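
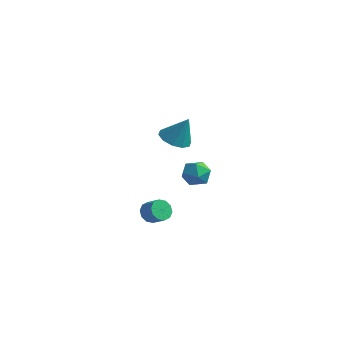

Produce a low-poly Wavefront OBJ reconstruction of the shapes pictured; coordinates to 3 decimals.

v 2.621 -1.198 3.167
v 3.488 -0.982 2.718
v 3.379 -0.902 4.773
v 3.166 -0.458 2.773
v 2.635 -0.216 2.979
v 2.1 -0.349 3.257
v 1.763 -0.807 3.5
v 1.754 -1.414 3.617
v 2.076 -1.938 3.561
v 2.606 -2.18 3.355
v 3.142 -2.047 3.078
v 3.479 -1.589 2.834
v 0.97 2.513 -1.202
v 1.566 2.57 -0.403
v 1.734 1.17 -1.677
v 2.33 1.227 -0.878
v 1.362 1.008 -0.764
v 0.89 1.837 -0.471
v 2.41 1.903 -1.609
v 1.938 2.732 -1.316
v 2.456 2.193 -0.654
v 1.809 1.639 -0.132
v 1.491 2.101 -1.948
v 0.844 1.547 -1.426
v -0.152 -0.072 -4.056
v 0.216 -0.274 -4.702
v 1.12 -0.329 -4.17
v 0.752 -0.128 -3.524
v 0.226 0.201 -4.669
v 1.129 0.146 -4.137
v 0.091 0.571 -4.402
v 0.995 0.516 -3.87
v -0.136 0.696 -4.003
v 0.768 0.64 -3.471
v -0.369 0.527 -3.624
v 0.534 0.471 -3.092
v -0.52 0.129 -3.41
v 0.384 0.074 -2.878
v -0.529 -0.346 -3.443
v 0.374 -0.401 -2.911
v -0.395 -0.716 -3.71
v 0.509 -0.771 -3.178
v -0.168 -0.84 -4.109
v 0.736 -0.896 -3.577
v 0.066 -0.671 -4.488
v 0.969 -0.727 -3.956
f 2 1 4
f 2 4 3
f 4 1 5
f 4 5 3
f 5 1 6
f 5 6 3
f 6 1 7
f 6 7 3
f 7 1 8
f 7 8 3
f 8 1 9
f 8 9 3
f 9 1 10
f 9 10 3
f 10 1 11
f 10 11 3
f 11 1 12
f 11 12 3
f 12 1 2
f 12 2 3
f 13 24 18
f 13 18 14
f 13 14 20
f 13 20 23
f 13 23 24
f 14 18 22
f 18 24 17
f 24 23 15
f 23 20 19
f 20 14 21
f 16 22 17
f 16 17 15
f 16 15 19
f 16 19 21
f 16 21 22
f 17 22 18
f 15 17 24
f 19 15 23
f 21 19 20
f 22 21 14
f 26 25 29
f 26 29 27
f 27 29 30
f 27 30 28
f 29 25 31
f 29 31 30
f 30 31 32
f 30 32 28
f 31 25 33
f 31 33 32
f 32 33 34
f 32 34 28
f 33 25 35
f 33 35 34
f 34 35 36
f 34 36 28
f 35 25 37
f 35 37 36
f 36 37 38
f 36 38 28
f 37 25 39
f 37 39 38
f 38 39 40
f 38 40 28
f 39 25 41
f 39 41 40
f 40 41 42
f 40 42 28
f 41 25 43
f 41 43 42
f 42 43 44
f 42 44 28
f 43 25 45
f 43 45 44
f 44 45 46
f 44 46 28
f 45 25 26
f 45 26 46
f 46 26 27
f 46 27 28



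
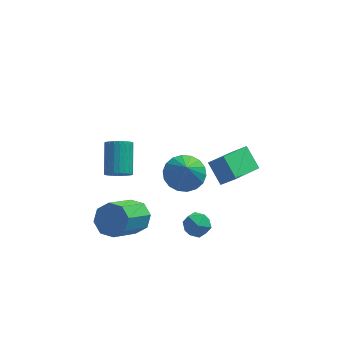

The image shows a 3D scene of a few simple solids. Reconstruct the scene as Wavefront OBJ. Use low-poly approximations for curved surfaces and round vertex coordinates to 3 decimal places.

v 1.881 -1.906 0.078
v 2.478 -2.113 0.705
v 1.411 -1.14 0.779
v 2.009 -1.346 1.406
v 2.891 -0.754 -0.506
v 3.489 -0.96 0.121
v 2.422 0.013 0.195
v 3.019 -0.194 0.822
v 0.584 -1.905 -2.113
v 0.885 -1.395 -2.432
v 1.015 -2.605 -2.828
v 1.316 -2.095 -3.147
v 1.52 -2.274 -2.531
v 1.254 -1.841 -2.09
v 0.646 -2.159 -3.17
v 0.38 -1.726 -2.729
v 0.923 -1.551 -3.086
v 1.463 -1.622 -2.691
v 0.437 -2.378 -2.569
v 0.977 -2.449 -2.174
v 0.565 1.174 -2.539
v 1.226 1.746 -2.253
v 0.615 0.546 -1.401
v 0.884 1.935 -2.133
v 0.478 1.974 -2.094
v 0.089 1.854 -2.142
v -0.205 1.6 -2.27
v -0.347 1.261 -2.45
v -0.308 0.905 -2.648
v -0.097 0.602 -2.825
v 0.246 0.412 -2.944
v 0.651 0.373 -2.984
v 1.04 0.493 -2.935
v 1.334 0.747 -2.808
v 1.476 1.086 -2.627
v 1.438 1.443 -2.429
v -1.626 -1.883 -2.071
v -1.187 -1.599 -1.479
v -2.074 -2.813 -0.238
v -2.514 -3.097 -0.829
v -1.704 -1.294 -1.55
v -2.591 -2.508 -0.309
v -2.175 -1.334 -1.926
v -3.063 -2.548 -0.685
v -2.325 -1.695 -2.387
v -3.213 -2.909 -1.146
v -2.066 -2.167 -2.662
v -2.953 -3.381 -1.421
v -1.549 -2.472 -2.591
v -2.436 -3.686 -1.35
v -1.077 -2.432 -2.215
v -1.965 -3.646 -0.974
v -0.927 -2.071 -1.754
v -1.815 -3.285 -0.513
v -2.169 -3.098 2.297
v -1.745 -3.321 2.587
v -1.706 -2.144 3.433
v -2.131 -1.922 3.143
v -1.638 -3.212 2.43
v -1.599 -2.035 3.277
v -1.611 -3.086 2.254
v -1.572 -1.909 3.1
v -1.67 -2.962 2.084
v -1.631 -1.785 2.93
v -1.804 -2.858 1.946
v -1.765 -1.682 2.793
v -1.995 -2.792 1.862
v -1.956 -1.615 2.709
v -2.211 -2.771 1.844
v -2.172 -1.595 2.691
v -2.422 -2.801 1.895
v -2.383 -1.624 2.741
v -2.594 -2.876 2.007
v -2.555 -1.699 2.853
v -2.701 -2.985 2.163
v -2.662 -1.808 3.01
v -2.728 -3.111 2.34
v -2.689 -1.934 3.186
v -2.669 -3.235 2.51
v -2.63 -2.058 3.356
v -2.535 -3.338 2.647
v -2.496 -2.162 3.494
v -2.344 -3.405 2.731
v -2.305 -2.228 3.578
v -2.128 -3.425 2.749
v -2.089 -2.249 3.596
v -1.917 -3.396 2.699
v -1.878 -2.219 3.545
f 2 4 1
f 5 2 1
f 1 4 3
f 3 5 1
f 2 8 4
f 6 2 5
f 6 8 2
f 4 8 3
f 7 5 3
f 3 8 7
f 7 6 5
f 8 6 7
f 9 20 14
f 9 14 10
f 9 10 16
f 9 16 19
f 9 19 20
f 10 14 18
f 14 20 13
f 20 19 11
f 19 16 15
f 16 10 17
f 12 18 13
f 12 13 11
f 12 11 15
f 12 15 17
f 12 17 18
f 13 18 14
f 11 13 20
f 15 11 19
f 17 15 16
f 18 17 10
f 22 21 24
f 22 24 23
f 24 21 25
f 24 25 23
f 25 21 26
f 25 26 23
f 26 21 27
f 26 27 23
f 27 21 28
f 27 28 23
f 28 21 29
f 28 29 23
f 29 21 30
f 29 30 23
f 30 21 31
f 30 31 23
f 31 21 32
f 31 32 23
f 32 21 33
f 32 33 23
f 33 21 34
f 33 34 23
f 34 21 35
f 34 35 23
f 35 21 36
f 35 36 23
f 36 21 22
f 36 22 23
f 38 37 41
f 38 41 39
f 39 41 42
f 39 42 40
f 41 37 43
f 41 43 42
f 42 43 44
f 42 44 40
f 43 37 45
f 43 45 44
f 44 45 46
f 44 46 40
f 45 37 47
f 45 47 46
f 46 47 48
f 46 48 40
f 47 37 49
f 47 49 48
f 48 49 50
f 48 50 40
f 49 37 51
f 49 51 50
f 50 51 52
f 50 52 40
f 51 37 53
f 51 53 52
f 52 53 54
f 52 54 40
f 53 37 38
f 53 38 54
f 54 38 39
f 54 39 40
f 56 55 59
f 56 59 57
f 57 59 60
f 57 60 58
f 59 55 61
f 59 61 60
f 60 61 62
f 60 62 58
f 61 55 63
f 61 63 62
f 62 63 64
f 62 64 58
f 63 55 65
f 63 65 64
f 64 65 66
f 64 66 58
f 65 55 67
f 65 67 66
f 66 67 68
f 66 68 58
f 67 55 69
f 67 69 68
f 68 69 70
f 68 70 58
f 69 55 71
f 69 71 70
f 70 71 72
f 70 72 58
f 71 55 73
f 71 73 72
f 72 73 74
f 72 74 58
f 73 55 75
f 73 75 74
f 74 75 76
f 74 76 58
f 75 55 77
f 75 77 76
f 76 77 78
f 76 78 58
f 77 55 79
f 77 79 78
f 78 79 80
f 78 80 58
f 79 55 81
f 79 81 80
f 80 81 82
f 80 82 58
f 81 55 83
f 81 83 82
f 82 83 84
f 82 84 58
f 83 55 85
f 83 85 84
f 84 85 86
f 84 86 58
f 85 55 87
f 85 87 86
f 86 87 88
f 86 88 58
f 87 55 56
f 87 56 88
f 88 56 57
f 88 57 58



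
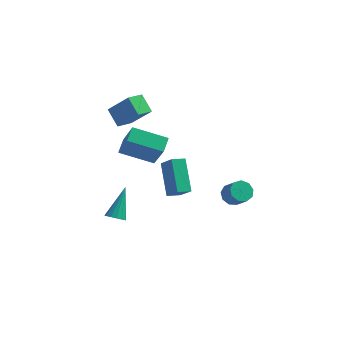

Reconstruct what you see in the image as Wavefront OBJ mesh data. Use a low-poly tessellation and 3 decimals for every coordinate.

v -4.405 2.07 0.778
v -3.16 1.782 2.185
v -5.12 2.804 1.562
v -3.875 2.517 2.968
v -3.825 2.983 0.452
v -2.58 2.696 1.858
v -4.54 3.718 1.235
v -3.295 3.43 2.642
v -3.564 -2.529 -3.257
v -2.982 -2.461 -3.426
v -3.296 -1.091 -1.763
v -3.142 -2.251 -3.599
v -3.415 -2.116 -3.681
v -3.728 -2.091 -3.649
v -3.997 -2.183 -3.511
v -4.15 -2.368 -3.306
v -4.146 -2.596 -3.088
v -3.986 -2.806 -2.914
v -3.713 -2.941 -2.833
v -3.4 -2.966 -2.865
v -3.131 -2.874 -3.002
v -2.978 -2.689 -3.207
v 2.847 -2.442 -0.253
v 3.166 -2.834 -0.722
v 3.752 -3.37 0.123
v 3.433 -2.978 0.593
v 3.414 -2.44 -0.645
v 4.001 -2.976 0.2
v 3.397 -2.047 -0.384
v 3.984 -2.583 0.461
v 3.122 -1.839 -0.061
v 3.709 -2.375 0.784
v 2.719 -1.913 0.172
v 3.305 -2.449 1.017
v 2.375 -2.235 0.206
v 2.961 -2.771 1.051
v 2.252 -2.653 0.026
v 2.838 -3.189 0.871
v 2.407 -2.973 -0.285
v 2.994 -3.509 0.561
v 2.768 -3.044 -0.58
v 3.355 -3.58 0.265
v -0.321 -4.422 0.794
v -0.924 -2.942 2.157
v 0.322 -3.961 0.578
v -0.282 -2.481 1.941
v 0.362 -4.959 1.679
v -0.242 -3.479 3.042
v 1.004 -4.498 1.463
v 0.401 -3.018 2.826
v -1.611 -1.41 0.823
v -3.546 -1.534 1.518
v -1.522 -0.512 1.231
v -3.457 -0.636 1.926
v -0.903 -2.304 2.634
v -2.838 -2.428 3.329
v -0.814 -1.406 3.042
v -2.749 -1.53 3.737
f 2 4 1
f 5 2 1
f 1 4 3
f 3 5 1
f 2 8 4
f 6 2 5
f 6 8 2
f 4 8 3
f 7 5 3
f 3 8 7
f 7 6 5
f 8 6 7
f 10 9 12
f 10 12 11
f 12 9 13
f 12 13 11
f 13 9 14
f 13 14 11
f 14 9 15
f 14 15 11
f 15 9 16
f 15 16 11
f 16 9 17
f 16 17 11
f 17 9 18
f 17 18 11
f 18 9 19
f 18 19 11
f 19 9 20
f 19 20 11
f 20 9 21
f 20 21 11
f 21 9 22
f 21 22 11
f 22 9 10
f 22 10 11
f 24 23 27
f 24 27 25
f 25 27 28
f 25 28 26
f 27 23 29
f 27 29 28
f 28 29 30
f 28 30 26
f 29 23 31
f 29 31 30
f 30 31 32
f 30 32 26
f 31 23 33
f 31 33 32
f 32 33 34
f 32 34 26
f 33 23 35
f 33 35 34
f 34 35 36
f 34 36 26
f 35 23 37
f 35 37 36
f 36 37 38
f 36 38 26
f 37 23 39
f 37 39 38
f 38 39 40
f 38 40 26
f 39 23 41
f 39 41 40
f 40 41 42
f 40 42 26
f 41 23 24
f 41 24 42
f 42 24 25
f 42 25 26
f 44 46 43
f 47 44 43
f 43 46 45
f 45 47 43
f 44 50 46
f 48 44 47
f 48 50 44
f 46 50 45
f 49 47 45
f 45 50 49
f 49 48 47
f 50 48 49
f 52 54 51
f 55 52 51
f 51 54 53
f 53 55 51
f 52 58 54
f 56 52 55
f 56 58 52
f 54 58 53
f 57 55 53
f 53 58 57
f 57 56 55
f 58 56 57



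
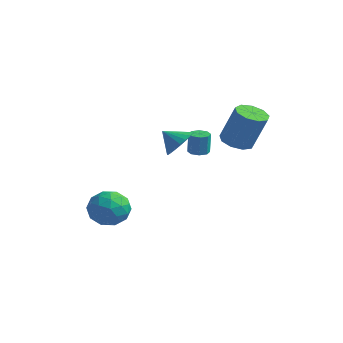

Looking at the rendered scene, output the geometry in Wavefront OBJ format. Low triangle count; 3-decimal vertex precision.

v 1.817 -1.019 3.304
v 2.48 -1.016 3.971
v 1.063 -1.481 4.056
v 2.314 -0.666 4.02
v 2.062 -0.376 3.945
v 1.767 -0.198 3.76
v 1.482 -0.162 3.496
v 1.254 -0.274 3.198
v 1.123 -0.514 2.919
v 1.113 -0.842 2.707
v 1.224 -1.201 2.598
v 1.437 -1.528 2.611
v 1.717 -1.767 2.744
v 2.013 -1.877 2.974
v 2.276 -1.838 3.261
v 2.459 -1.658 3.555
v 2.531 -1.367 3.806
v 2.218 2.481 2.66
v 3.013 2.687 2.316
v 3.836 2.885 4.336
v 3.042 2.679 4.68
v 2.685 3.193 2.4
v 3.508 3.391 4.42
v 2.138 3.366 2.606
v 2.962 3.564 4.626
v 1.629 3.124 2.837
v 2.453 3.322 4.857
v 1.396 2.582 2.986
v 2.219 2.78 5.005
v 1.547 1.992 2.982
v 2.371 2.19 5.001
v 2.013 1.631 2.827
v 2.836 1.829 4.847
v 2.574 1.668 2.595
v 3.398 1.866 4.614
v 2.969 2.085 2.393
v 3.793 2.283 4.413
v -3.342 -0.878 -2.442
v -2.696 -0.589 -1.514
v -2.404 -2.511 -2.586
v -1.758 -2.222 -1.658
v -2.891 -2.467 -1.526
v -3.471 -1.458 -1.437
v -1.629 -1.642 -2.663
v -2.209 -0.633 -2.574
v -1.637 -1.061 -1.651
v -2.417 -1.571 -0.948
v -2.683 -1.529 -3.152
v -3.463 -2.039 -2.449
v -3.101 -0.59 -1.965
v -1.999 -2.51 -2.135
v -2.665 -2.654 -2.057
v -2.285 -2.484 -1.512
v -3.557 -1.101 -1.92
v -3.177 -0.931 -1.375
v -3.292 -2.035 -1.382
v -1.923 -2.169 -2.725
v -1.543 -1.999 -2.18
v -2.815 -0.616 -2.588
v -2.435 -0.446 -2.043
v -1.808 -1.065 -2.718
v -2.099 -0.698 -1.5
v -1.548 -1.657 -1.585
v -1.472 -1.317 -2.175
v -1.813 -0.723 -2.123
v -2.558 -0.997 -1.087
v -2.006 -1.957 -1.172
v -2.673 -2.101 -1.094
v -3.013 -1.508 -1.042
v -1.935 -1.275 -1.168
v -3.094 -1.143 -2.928
v -2.542 -2.103 -3.013
v -2.087 -1.592 -3.058
v -2.427 -0.999 -3.006
v -3.552 -1.443 -2.515
v -3.001 -2.402 -2.6
v -3.287 -2.377 -1.977
v -3.628 -1.783 -1.925
v -3.165 -1.825 -2.932
v -0.393 2.584 1.268
v 0.165 2.594 1.221
v 0.271 2.545 2.465
v -0.287 2.536 2.512
v -0.004 2.986 1.25
v 0.102 2.938 2.495
v -0.4 3.144 1.29
v -0.295 3.095 2.535
v -0.793 2.973 1.317
v -0.687 2.925 2.561
v -0.951 2.575 1.315
v -0.845 2.526 2.559
v -0.782 2.182 1.285
v -0.676 2.134 2.53
v -0.385 2.025 1.245
v -0.28 1.976 2.49
v 0.007 2.195 1.219
v 0.113 2.147 2.463
f 2 1 4
f 2 4 3
f 4 1 5
f 4 5 3
f 5 1 6
f 5 6 3
f 6 1 7
f 6 7 3
f 7 1 8
f 7 8 3
f 8 1 9
f 8 9 3
f 9 1 10
f 9 10 3
f 10 1 11
f 10 11 3
f 11 1 12
f 11 12 3
f 12 1 13
f 12 13 3
f 13 1 14
f 13 14 3
f 14 1 15
f 14 15 3
f 15 1 16
f 15 16 3
f 16 1 17
f 16 17 3
f 17 1 2
f 17 2 3
f 19 18 22
f 19 22 20
f 20 22 23
f 20 23 21
f 22 18 24
f 22 24 23
f 23 24 25
f 23 25 21
f 24 18 26
f 24 26 25
f 25 26 27
f 25 27 21
f 26 18 28
f 26 28 27
f 27 28 29
f 27 29 21
f 28 18 30
f 28 30 29
f 29 30 31
f 29 31 21
f 30 18 32
f 30 32 31
f 31 32 33
f 31 33 21
f 32 18 34
f 32 34 33
f 33 34 35
f 33 35 21
f 34 18 36
f 34 36 35
f 35 36 37
f 35 37 21
f 36 18 19
f 36 19 37
f 37 19 20
f 37 20 21
f 38 75 54
f 75 49 78
f 54 78 43
f 75 78 54
f 38 54 50
f 54 43 55
f 50 55 39
f 54 55 50
f 38 50 59
f 50 39 60
f 59 60 45
f 50 60 59
f 38 59 71
f 59 45 74
f 71 74 48
f 59 74 71
f 38 71 75
f 71 48 79
f 75 79 49
f 71 79 75
f 39 55 66
f 55 43 69
f 66 69 47
f 55 69 66
f 43 78 56
f 78 49 77
f 56 77 42
f 78 77 56
f 49 79 76
f 79 48 72
f 76 72 40
f 79 72 76
f 48 74 73
f 74 45 61
f 73 61 44
f 74 61 73
f 45 60 65
f 60 39 62
f 65 62 46
f 60 62 65
f 41 67 53
f 67 47 68
f 53 68 42
f 67 68 53
f 41 53 51
f 53 42 52
f 51 52 40
f 53 52 51
f 41 51 58
f 51 40 57
f 58 57 44
f 51 57 58
f 41 58 63
f 58 44 64
f 63 64 46
f 58 64 63
f 41 63 67
f 63 46 70
f 67 70 47
f 63 70 67
f 42 68 56
f 68 47 69
f 56 69 43
f 68 69 56
f 40 52 76
f 52 42 77
f 76 77 49
f 52 77 76
f 44 57 73
f 57 40 72
f 73 72 48
f 57 72 73
f 46 64 65
f 64 44 61
f 65 61 45
f 64 61 65
f 47 70 66
f 70 46 62
f 66 62 39
f 70 62 66
f 81 80 84
f 81 84 82
f 82 84 85
f 82 85 83
f 84 80 86
f 84 86 85
f 85 86 87
f 85 87 83
f 86 80 88
f 86 88 87
f 87 88 89
f 87 89 83
f 88 80 90
f 88 90 89
f 89 90 91
f 89 91 83
f 90 80 92
f 90 92 91
f 91 92 93
f 91 93 83
f 92 80 94
f 92 94 93
f 93 94 95
f 93 95 83
f 94 80 96
f 94 96 95
f 95 96 97
f 95 97 83
f 96 80 81
f 96 81 97
f 97 81 82
f 97 82 83



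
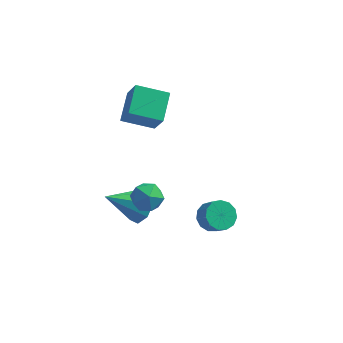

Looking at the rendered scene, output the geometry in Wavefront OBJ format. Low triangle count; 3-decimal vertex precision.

v 1.921 -0.466 -3.315
v 2.631 -0.195 -3.648
v 3.17 -0.663 -2.877
v 2.459 -0.934 -2.545
v 2.491 0.136 -3.349
v 3.03 -0.332 -2.578
v 2.17 0.276 -3.039
v 2.708 -0.192 -2.269
v 1.769 0.18 -2.817
v 2.308 -0.287 -2.047
v 1.417 -0.12 -2.753
v 1.956 -0.588 -1.983
v 1.225 -0.531 -2.868
v 1.763 -0.999 -2.098
v 1.253 -0.921 -3.125
v 1.792 -1.389 -2.354
v 1.494 -1.167 -3.442
v 2.032 -1.634 -2.671
v 1.87 -1.19 -3.719
v 2.408 -1.657 -2.948
v 2.262 -0.983 -3.868
v 2.801 -1.451 -3.097
v 2.546 -0.613 -3.841
v 3.085 -1.08 -3.071
v -1.501 -0.757 -2.845
v -1.056 -0.351 -2.047
v -3.079 -1.483 -1.595
v -1.546 0.13 -2.385
v -2.009 0.092 -2.993
v -2.176 -0.444 -3.514
v -1.947 -1.163 -3.643
v -1.457 -1.644 -3.305
v -0.993 -1.605 -2.697
v -0.827 -1.07 -2.176
v -1.618 -2.494 -0.098
v -0.984 -2.074 -0.587
v -0.576 -3.106 0.727
v 0.058 -2.686 0.238
v -0.484 -2.208 0.781
v -1.128 -1.83 0.271
v -0.432 -3.35 -0.131
v -1.076 -2.972 -0.641
v -0.251 -2.603 -0.608
v -0.283 -1.897 -0.044
v -1.277 -3.283 0.184
v -1.309 -2.577 0.748
v -1.605 3.153 -0.539
v -3.267 2.913 0.021
v -1.578 4.704 0.203
v -3.24 4.465 0.763
v -1.02 2.455 0.897
v -2.682 2.216 1.457
v -0.993 4.007 1.639
v -2.655 3.767 2.199
f 2 1 5
f 2 5 3
f 3 5 6
f 3 6 4
f 5 1 7
f 5 7 6
f 6 7 8
f 6 8 4
f 7 1 9
f 7 9 8
f 8 9 10
f 8 10 4
f 9 1 11
f 9 11 10
f 10 11 12
f 10 12 4
f 11 1 13
f 11 13 12
f 12 13 14
f 12 14 4
f 13 1 15
f 13 15 14
f 14 15 16
f 14 16 4
f 15 1 17
f 15 17 16
f 16 17 18
f 16 18 4
f 17 1 19
f 17 19 18
f 18 19 20
f 18 20 4
f 19 1 21
f 19 21 20
f 20 21 22
f 20 22 4
f 21 1 23
f 21 23 22
f 22 23 24
f 22 24 4
f 23 1 2
f 23 2 24
f 24 2 3
f 24 3 4
f 26 25 28
f 26 28 27
f 28 25 29
f 28 29 27
f 29 25 30
f 29 30 27
f 30 25 31
f 30 31 27
f 31 25 32
f 31 32 27
f 32 25 33
f 32 33 27
f 33 25 34
f 33 34 27
f 34 25 26
f 34 26 27
f 35 46 40
f 35 40 36
f 35 36 42
f 35 42 45
f 35 45 46
f 36 40 44
f 40 46 39
f 46 45 37
f 45 42 41
f 42 36 43
f 38 44 39
f 38 39 37
f 38 37 41
f 38 41 43
f 38 43 44
f 39 44 40
f 37 39 46
f 41 37 45
f 43 41 42
f 44 43 36
f 48 50 47
f 51 48 47
f 47 50 49
f 49 51 47
f 48 54 50
f 52 48 51
f 52 54 48
f 50 54 49
f 53 51 49
f 49 54 53
f 53 52 51
f 54 52 53



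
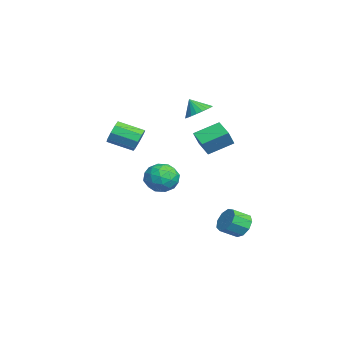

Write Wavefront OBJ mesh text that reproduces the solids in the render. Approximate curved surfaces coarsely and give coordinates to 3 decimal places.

v -0.944 -0.832 1.364
v -0.408 -0.72 1.961
v -0.76 -2.175 2.552
v -1.296 -2.288 1.956
v -0.907 -0.536 2.117
v -1.259 -1.991 2.708
v -1.423 -0.49 1.921
v -1.775 -1.946 2.512
v -1.715 -0.605 1.465
v -2.067 -2.061 2.056
v -1.646 -0.826 0.961
v -1.998 -2.282 1.552
v -1.249 -1.05 0.646
v -1.601 -2.506 1.238
v -0.709 -1.172 0.668
v -1.061 -2.628 1.259
v -0.279 -1.135 1.015
v -0.631 -2.591 1.606
v -0.16 -0.956 1.526
v -0.512 -2.412 2.117
v 1.989 0.876 -1.228
v 2.612 0.214 -0.699
v 0.628 0.226 -0.441
v 1.251 -0.436 0.088
v 1.283 0.595 0.294
v 2.124 0.997 -0.193
v 1.116 -0.557 -0.947
v 1.957 -0.155 -1.434
v 2.072 -0.671 -0.525
v 2.175 0.041 0.242
v 1.065 0.399 -1.382
v 1.168 1.111 -0.615
v 2.42 0.602 -1.033
v 0.82 -0.162 -0.107
v 0.839 0.444 0.013
v 1.205 0.055 0.325
v 2.134 1.062 -0.735
v 2.499 0.673 -0.424
v 1.718 0.897 0.16
v 0.741 -0.233 -0.716
v 1.106 -0.622 -0.405
v 2.035 0.385 -1.465
v 2.401 -0.004 -1.153
v 1.522 -0.457 -1.3
v 2.468 -0.307 -0.619
v 1.668 -0.689 -0.157
v 1.589 -0.76 -0.765
v 2.083 -0.524 -1.051
v 2.529 0.111 -0.168
v 1.729 -0.271 0.294
v 1.748 0.335 0.415
v 2.243 0.571 0.129
v 2.212 -0.409 -0.066
v 1.511 0.711 -1.434
v 0.711 0.329 -0.972
v 0.997 -0.131 -1.269
v 1.492 0.105 -1.555
v 1.572 1.129 -0.983
v 0.772 0.747 -0.521
v 1.157 0.964 -0.089
v 1.651 1.2 -0.375
v 1.028 0.849 -1.074
v 3.672 4.404 -3.449
v 4.39 4.358 -3.843
v 4.646 3.409 -3.265
v 3.928 3.456 -2.871
v 4.448 4.659 -3.374
v 4.703 3.711 -2.795
v 4.143 4.842 -2.94
v 4.399 3.893 -2.361
v 3.618 4.819 -2.744
v 3.873 3.871 -2.166
v 3.118 4.603 -2.878
v 3.374 3.654 -2.3
v 2.878 4.293 -3.28
v 3.133 3.345 -2.701
v 3.009 4.036 -3.76
v 3.265 3.087 -3.182
v 3.451 3.951 -4.095
v 3.706 3.002 -3.517
v 3.996 4.078 -4.128
v 4.252 3.129 -3.55
v -3.575 2.657 2.565
v -2.75 2.79 2.898
v -3.865 2.123 3.495
v -2.932 3.094 3.017
v -3.225 3.324 3.058
v -3.578 3.438 3.014
v -3.931 3.417 2.892
v -4.223 3.264 2.713
v -4.403 3.007 2.509
v -4.439 2.689 2.315
v -4.327 2.366 2.164
v -4.084 2.093 2.083
v -3.754 1.917 2.085
v -3.392 1.87 2.17
v -3.063 1.958 2.323
v -2.822 2.168 2.519
v -2.711 2.462 2.722
v -0.597 2.415 1.155
v -0.025 2.047 2.12
v -0.856 3.862 1.861
v -0.284 3.494 2.825
v 0.444 2.826 0.695
v 1.016 2.458 1.659
v 0.185 4.273 1.4
v 0.757 3.905 2.365
f 2 1 5
f 2 5 3
f 3 5 6
f 3 6 4
f 5 1 7
f 5 7 6
f 6 7 8
f 6 8 4
f 7 1 9
f 7 9 8
f 8 9 10
f 8 10 4
f 9 1 11
f 9 11 10
f 10 11 12
f 10 12 4
f 11 1 13
f 11 13 12
f 12 13 14
f 12 14 4
f 13 1 15
f 13 15 14
f 14 15 16
f 14 16 4
f 15 1 17
f 15 17 16
f 16 17 18
f 16 18 4
f 17 1 19
f 17 19 18
f 18 19 20
f 18 20 4
f 19 1 2
f 19 2 20
f 20 2 3
f 20 3 4
f 21 58 37
f 58 32 61
f 37 61 26
f 58 61 37
f 21 37 33
f 37 26 38
f 33 38 22
f 37 38 33
f 21 33 42
f 33 22 43
f 42 43 28
f 33 43 42
f 21 42 54
f 42 28 57
f 54 57 31
f 42 57 54
f 21 54 58
f 54 31 62
f 58 62 32
f 54 62 58
f 22 38 49
f 38 26 52
f 49 52 30
f 38 52 49
f 26 61 39
f 61 32 60
f 39 60 25
f 61 60 39
f 32 62 59
f 62 31 55
f 59 55 23
f 62 55 59
f 31 57 56
f 57 28 44
f 56 44 27
f 57 44 56
f 28 43 48
f 43 22 45
f 48 45 29
f 43 45 48
f 24 50 36
f 50 30 51
f 36 51 25
f 50 51 36
f 24 36 34
f 36 25 35
f 34 35 23
f 36 35 34
f 24 34 41
f 34 23 40
f 41 40 27
f 34 40 41
f 24 41 46
f 41 27 47
f 46 47 29
f 41 47 46
f 24 46 50
f 46 29 53
f 50 53 30
f 46 53 50
f 25 51 39
f 51 30 52
f 39 52 26
f 51 52 39
f 23 35 59
f 35 25 60
f 59 60 32
f 35 60 59
f 27 40 56
f 40 23 55
f 56 55 31
f 40 55 56
f 29 47 48
f 47 27 44
f 48 44 28
f 47 44 48
f 30 53 49
f 53 29 45
f 49 45 22
f 53 45 49
f 64 63 67
f 64 67 65
f 65 67 68
f 65 68 66
f 67 63 69
f 67 69 68
f 68 69 70
f 68 70 66
f 69 63 71
f 69 71 70
f 70 71 72
f 70 72 66
f 71 63 73
f 71 73 72
f 72 73 74
f 72 74 66
f 73 63 75
f 73 75 74
f 74 75 76
f 74 76 66
f 75 63 77
f 75 77 76
f 76 77 78
f 76 78 66
f 77 63 79
f 77 79 78
f 78 79 80
f 78 80 66
f 79 63 81
f 79 81 80
f 80 81 82
f 80 82 66
f 81 63 64
f 81 64 82
f 82 64 65
f 82 65 66
f 84 83 86
f 84 86 85
f 86 83 87
f 86 87 85
f 87 83 88
f 87 88 85
f 88 83 89
f 88 89 85
f 89 83 90
f 89 90 85
f 90 83 91
f 90 91 85
f 91 83 92
f 91 92 85
f 92 83 93
f 92 93 85
f 93 83 94
f 93 94 85
f 94 83 95
f 94 95 85
f 95 83 96
f 95 96 85
f 96 83 97
f 96 97 85
f 97 83 98
f 97 98 85
f 98 83 99
f 98 99 85
f 99 83 84
f 99 84 85
f 101 103 100
f 104 101 100
f 100 103 102
f 102 104 100
f 101 107 103
f 105 101 104
f 105 107 101
f 103 107 102
f 106 104 102
f 102 107 106
f 106 105 104
f 107 105 106



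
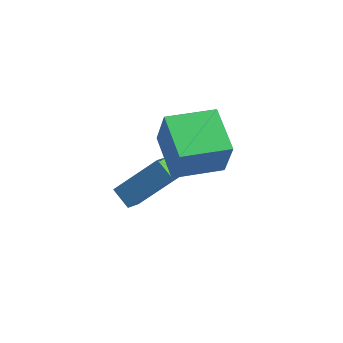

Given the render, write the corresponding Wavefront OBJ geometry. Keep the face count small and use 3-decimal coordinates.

v -2.027 -4.36 -0.709
v -2.774 -4.141 -0.279
v -2.089 -3.635 -1.187
v -2.837 -3.416 -0.757
v -0.903 -3.324 0.717
v -1.651 -3.105 1.147
v -0.966 -2.599 0.239
v -1.713 -2.38 0.669
v -0.072 -4.625 2.363
v 0.353 -4.817 3.914
v -1.4 -3.502 2.865
v -0.975 -3.694 4.416
v 1.075 -3.206 2.224
v 1.5 -3.398 3.775
v -0.253 -2.083 2.726
v 0.172 -2.275 4.277
f 2 4 1
f 5 2 1
f 1 4 3
f 3 5 1
f 2 8 4
f 6 2 5
f 6 8 2
f 4 8 3
f 7 5 3
f 3 8 7
f 7 6 5
f 8 6 7
f 10 12 9
f 13 10 9
f 9 12 11
f 11 13 9
f 10 16 12
f 14 10 13
f 14 16 10
f 12 16 11
f 15 13 11
f 11 16 15
f 15 14 13
f 16 14 15



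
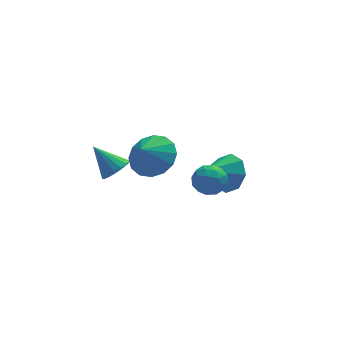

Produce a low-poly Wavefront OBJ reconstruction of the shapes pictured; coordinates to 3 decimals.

v 2.604 1.655 -3.018
v 3.403 1.783 -3.202
v 2.717 0.377 -3.418
v 3.516 0.505 -3.602
v 3.267 0.505 -2.809
v 3.197 1.295 -2.562
v 2.923 0.865 -4.058
v 2.853 1.655 -3.811
v 3.601 1.295 -3.844
v 3.814 1.073 -3.073
v 2.306 1.087 -3.547
v 2.519 0.865 -2.776
v 2.994 1.831 -3.075
v 3.126 0.329 -3.545
v 2.98 0.329 -3.079
v 3.45 0.404 -3.187
v 2.872 1.544 -2.699
v 3.343 1.62 -2.807
v 3.262 0.868 -2.576
v 2.777 0.54 -3.813
v 3.248 0.616 -3.921
v 2.67 1.756 -3.433
v 3.14 1.831 -3.541
v 2.858 1.292 -4.044
v 3.58 1.62 -3.561
v 3.646 0.868 -3.796
v 3.297 1.08 -4.064
v 3.256 1.544 -3.918
v 3.705 1.489 -3.107
v 3.771 0.738 -3.342
v 3.625 0.738 -2.876
v 3.584 1.202 -2.731
v 3.821 1.202 -3.485
v 2.349 1.422 -3.278
v 2.415 0.671 -3.513
v 2.536 0.958 -3.889
v 2.495 1.422 -3.744
v 2.474 1.292 -2.824
v 2.54 0.54 -3.059
v 2.864 0.616 -2.702
v 2.823 1.08 -2.556
v 2.299 0.958 -3.135
v 4.297 2.779 -4.366
v 4.868 1.999 -3.981
v 3.083 2.261 -3.614
v 4.881 2.645 -3.516
v 4.552 3.369 -3.548
v 4.074 3.747 -4.06
v 3.727 3.559 -4.751
v 3.714 2.913 -5.216
v 4.043 2.189 -5.184
v 4.521 1.81 -4.672
v 0.033 -1.87 0.908
v 0.693 -2.699 0.899
v -0.533 -2.33 1.732
v 0.917 -2.343 1.252
v 0.904 -1.86 1.512
v 0.657 -1.38 1.61
v 0.243 -1.031 1.52
v -0.227 -0.907 1.266
v -0.628 -1.041 0.916
v -0.851 -1.398 0.564
v -0.838 -1.881 0.304
v -0.592 -2.361 0.206
v -0.178 -2.71 0.296
v 0.293 -2.834 0.55
v -1.112 0.038 -1.195
v -0.618 0.56 -1.152
v -1.928 0.722 -0.125
v -0.837 0.674 -1.392
v -1.12 0.642 -1.587
v -1.4 0.472 -1.692
v -1.615 0.202 -1.684
v -1.714 -0.105 -1.563
v -1.675 -0.379 -1.358
v -1.508 -0.558 -1.116
v -1.249 -0.6 -0.892
v -0.959 -0.496 -0.737
v -0.704 -0.27 -0.688
v -0.543 0.027 -0.754
v -0.512 0.327 -0.922
f 1 38 17
f 38 12 41
f 17 41 6
f 38 41 17
f 1 17 13
f 17 6 18
f 13 18 2
f 17 18 13
f 1 13 22
f 13 2 23
f 22 23 8
f 13 23 22
f 1 22 34
f 22 8 37
f 34 37 11
f 22 37 34
f 1 34 38
f 34 11 42
f 38 42 12
f 34 42 38
f 2 18 29
f 18 6 32
f 29 32 10
f 18 32 29
f 6 41 19
f 41 12 40
f 19 40 5
f 41 40 19
f 12 42 39
f 42 11 35
f 39 35 3
f 42 35 39
f 11 37 36
f 37 8 24
f 36 24 7
f 37 24 36
f 8 23 28
f 23 2 25
f 28 25 9
f 23 25 28
f 4 30 16
f 30 10 31
f 16 31 5
f 30 31 16
f 4 16 14
f 16 5 15
f 14 15 3
f 16 15 14
f 4 14 21
f 14 3 20
f 21 20 7
f 14 20 21
f 4 21 26
f 21 7 27
f 26 27 9
f 21 27 26
f 4 26 30
f 26 9 33
f 30 33 10
f 26 33 30
f 5 31 19
f 31 10 32
f 19 32 6
f 31 32 19
f 3 15 39
f 15 5 40
f 39 40 12
f 15 40 39
f 7 20 36
f 20 3 35
f 36 35 11
f 20 35 36
f 9 27 28
f 27 7 24
f 28 24 8
f 27 24 28
f 10 33 29
f 33 9 25
f 29 25 2
f 33 25 29
f 44 43 46
f 44 46 45
f 46 43 47
f 46 47 45
f 47 43 48
f 47 48 45
f 48 43 49
f 48 49 45
f 49 43 50
f 49 50 45
f 50 43 51
f 50 51 45
f 51 43 52
f 51 52 45
f 52 43 44
f 52 44 45
f 54 53 56
f 54 56 55
f 56 53 57
f 56 57 55
f 57 53 58
f 57 58 55
f 58 53 59
f 58 59 55
f 59 53 60
f 59 60 55
f 60 53 61
f 60 61 55
f 61 53 62
f 61 62 55
f 62 53 63
f 62 63 55
f 63 53 64
f 63 64 55
f 64 53 65
f 64 65 55
f 65 53 66
f 65 66 55
f 66 53 54
f 66 54 55
f 68 67 70
f 68 70 69
f 70 67 71
f 70 71 69
f 71 67 72
f 71 72 69
f 72 67 73
f 72 73 69
f 73 67 74
f 73 74 69
f 74 67 75
f 74 75 69
f 75 67 76
f 75 76 69
f 76 67 77
f 76 77 69
f 77 67 78
f 77 78 69
f 78 67 79
f 78 79 69
f 79 67 80
f 79 80 69
f 80 67 81
f 80 81 69
f 81 67 68
f 81 68 69



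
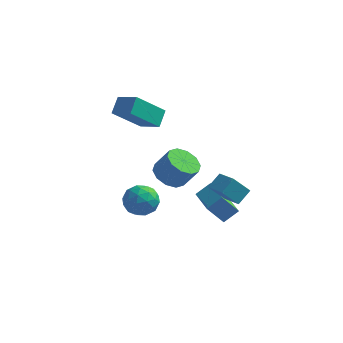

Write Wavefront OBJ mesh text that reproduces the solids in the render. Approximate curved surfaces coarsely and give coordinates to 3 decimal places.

v 2.846 0.114 -1.475
v 2.237 -0.309 -0.609
v 3.149 0.732 -0.959
v 2.54 0.309 -0.094
v 3.66 -0.509 -1.206
v 3.051 -0.932 -0.341
v 3.963 0.109 -0.691
v 3.354 -0.314 0.175
v -0.92 -1.578 -1.442
v -0.306 -1.005 -1.395
v -0.134 -2.475 -0.785
v 0.48 -1.902 -0.738
v -0.226 -1.799 -0.292
v -0.712 -1.246 -0.698
v 0.272 -2.234 -1.482
v -0.214 -1.681 -1.888
v 0.43 -1.411 -1.42
v 0.123 -1.142 -0.684
v -0.563 -2.338 -1.496
v -0.87 -2.069 -0.76
v -0.682 -1.213 -1.476
v 0.242 -2.267 -0.704
v -0.173 -2.207 -0.442
v 0.188 -1.87 -0.414
v -0.921 -1.354 -1.066
v -0.56 -1.018 -1.039
v -0.512 -1.484 -0.391
v 0.12 -2.462 -1.141
v 0.481 -2.126 -1.114
v -0.628 -1.61 -1.766
v -0.267 -1.273 -1.738
v 0.072 -1.996 -1.789
v 0.112 -1.115 -1.463
v 0.574 -1.641 -1.077
v 0.451 -1.837 -1.514
v 0.166 -1.512 -1.753
v -0.069 -0.957 -1.031
v 0.393 -1.483 -0.645
v -0.022 -1.423 -0.383
v -0.307 -1.098 -0.621
v 0.364 -1.195 -1.045
v -0.833 -1.997 -1.535
v -0.371 -2.523 -1.149
v -0.133 -2.382 -1.559
v -0.418 -2.057 -1.797
v -1.014 -1.839 -1.103
v -0.552 -2.365 -0.717
v -0.606 -1.968 -0.427
v -0.891 -1.643 -0.666
v -0.804 -2.285 -1.135
v -3.218 2.515 1.113
v -3.206 3.248 1.733
v -2.29 3.607 -0.195
v -2.278 4.339 0.425
v -2.182 2.141 1.535
v -2.17 2.873 2.155
v -1.254 3.232 0.227
v -1.242 3.965 0.847
v 0.024 0.998 -1.199
v 0.722 0.9 -1.657
v 1.393 0.924 -0.638
v 0.696 1.022 -0.181
v 0.631 1.409 -1.609
v 1.303 1.433 -0.591
v 0.309 1.761 -1.405
v 0.98 1.785 -0.386
v -0.122 1.821 -1.122
v 0.549 1.846 -0.104
v -0.497 1.567 -0.869
v 0.174 1.591 0.15
v -0.673 1.096 -0.742
v -0.002 1.12 0.277
v -0.583 0.587 -0.789
v 0.089 0.611 0.229
v -0.26 0.235 -0.994
v 0.411 0.259 0.025
v 0.171 0.174 -1.276
v 0.842 0.199 -0.258
v 0.546 0.429 -1.53
v 1.217 0.453 -0.511
v 2.14 -0.141 -2.122
v 2.657 0.317 -1.593
v 1.148 1.246 -2.351
v 1.665 1.703 -1.822
v 2.795 0.177 -3.038
v 3.312 0.634 -2.509
v 1.803 1.563 -3.267
v 2.32 2.021 -2.738
f 2 4 1
f 5 2 1
f 1 4 3
f 3 5 1
f 2 8 4
f 6 2 5
f 6 8 2
f 4 8 3
f 7 5 3
f 3 8 7
f 7 6 5
f 8 6 7
f 9 46 25
f 46 20 49
f 25 49 14
f 46 49 25
f 9 25 21
f 25 14 26
f 21 26 10
f 25 26 21
f 9 21 30
f 21 10 31
f 30 31 16
f 21 31 30
f 9 30 42
f 30 16 45
f 42 45 19
f 30 45 42
f 9 42 46
f 42 19 50
f 46 50 20
f 42 50 46
f 10 26 37
f 26 14 40
f 37 40 18
f 26 40 37
f 14 49 27
f 49 20 48
f 27 48 13
f 49 48 27
f 20 50 47
f 50 19 43
f 47 43 11
f 50 43 47
f 19 45 44
f 45 16 32
f 44 32 15
f 45 32 44
f 16 31 36
f 31 10 33
f 36 33 17
f 31 33 36
f 12 38 24
f 38 18 39
f 24 39 13
f 38 39 24
f 12 24 22
f 24 13 23
f 22 23 11
f 24 23 22
f 12 22 29
f 22 11 28
f 29 28 15
f 22 28 29
f 12 29 34
f 29 15 35
f 34 35 17
f 29 35 34
f 12 34 38
f 34 17 41
f 38 41 18
f 34 41 38
f 13 39 27
f 39 18 40
f 27 40 14
f 39 40 27
f 11 23 47
f 23 13 48
f 47 48 20
f 23 48 47
f 15 28 44
f 28 11 43
f 44 43 19
f 28 43 44
f 17 35 36
f 35 15 32
f 36 32 16
f 35 32 36
f 18 41 37
f 41 17 33
f 37 33 10
f 41 33 37
f 52 54 51
f 55 52 51
f 51 54 53
f 53 55 51
f 52 58 54
f 56 52 55
f 56 58 52
f 54 58 53
f 57 55 53
f 53 58 57
f 57 56 55
f 58 56 57
f 60 59 63
f 60 63 61
f 61 63 64
f 61 64 62
f 63 59 65
f 63 65 64
f 64 65 66
f 64 66 62
f 65 59 67
f 65 67 66
f 66 67 68
f 66 68 62
f 67 59 69
f 67 69 68
f 68 69 70
f 68 70 62
f 69 59 71
f 69 71 70
f 70 71 72
f 70 72 62
f 71 59 73
f 71 73 72
f 72 73 74
f 72 74 62
f 73 59 75
f 73 75 74
f 74 75 76
f 74 76 62
f 75 59 77
f 75 77 76
f 76 77 78
f 76 78 62
f 77 59 79
f 77 79 78
f 78 79 80
f 78 80 62
f 79 59 60
f 79 60 80
f 80 60 61
f 80 61 62
f 82 84 81
f 85 82 81
f 81 84 83
f 83 85 81
f 82 88 84
f 86 82 85
f 86 88 82
f 84 88 83
f 87 85 83
f 83 88 87
f 87 86 85
f 88 86 87



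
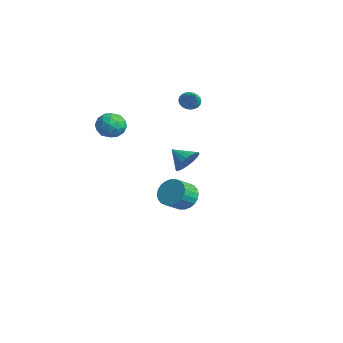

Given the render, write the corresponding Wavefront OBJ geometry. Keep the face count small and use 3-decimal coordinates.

v -1.449 -0.041 -4.356
v -1.12 -0.507 -5.202
v -0.683 -1.565 -4.45
v -1.011 -1.099 -3.604
v -0.797 -0.299 -5.098
v -0.36 -1.357 -4.345
v -0.574 -0.052 -4.88
v -0.136 -1.11 -4.128
v -0.483 0.197 -4.583
v -0.046 -0.861 -3.831
v -0.539 0.409 -4.251
v -0.102 -0.649 -3.499
v -0.734 0.553 -3.936
v -0.297 -0.505 -3.183
v -1.038 0.607 -3.684
v -0.601 -0.451 -2.932
v -1.404 0.562 -3.534
v -0.967 -0.496 -2.782
v -1.777 0.425 -3.51
v -1.34 -0.633 -2.758
v -2.1 0.217 -3.615
v -1.663 -0.841 -2.862
v -2.324 -0.03 -3.832
v -1.886 -1.088 -3.08
v -2.414 -0.279 -4.129
v -1.977 -1.337 -3.377
v -2.358 -0.491 -4.461
v -1.921 -1.549 -3.709
v -2.163 -0.635 -4.777
v -1.726 -1.693 -4.024
v -1.859 -0.689 -5.028
v -1.422 -1.747 -4.276
v -1.493 -0.644 -5.178
v -1.056 -1.702 -4.426
v -4.261 -3.016 1.64
v -3.446 -3.42 2.053
v -4.174 -4.08 0.427
v -3.359 -4.484 0.84
v -4.248 -4.592 1.282
v -4.302 -3.934 2.032
v -3.318 -3.566 0.448
v -3.372 -2.908 1.198
v -2.863 -3.76 1.316
v -3.438 -4.394 1.831
v -4.182 -3.106 0.649
v -4.757 -3.74 1.164
v -3.861 -3.124 1.953
v -3.759 -4.376 0.527
v -4.282 -4.439 0.787
v -3.802 -4.676 1.029
v -4.364 -3.427 1.94
v -3.885 -3.664 2.183
v -4.357 -4.353 1.73
v -3.735 -3.836 0.297
v -3.256 -4.073 0.54
v -3.818 -2.824 1.451
v -3.338 -3.061 1.693
v -3.263 -3.147 0.75
v -3.04 -3.562 1.763
v -2.988 -4.187 1.05
v -2.964 -3.647 0.82
v -2.996 -3.261 1.26
v -3.377 -3.934 2.065
v -3.326 -4.56 1.352
v -3.849 -4.623 1.612
v -3.881 -4.237 2.053
v -3.035 -4.134 1.633
v -4.294 -2.94 1.128
v -4.243 -3.566 0.415
v -3.739 -3.263 0.427
v -3.771 -2.877 0.868
v -4.632 -3.313 1.43
v -4.58 -3.938 0.717
v -4.624 -4.239 1.22
v -4.656 -3.853 1.66
v -4.585 -3.366 0.847
v 4.262 -2.321 1.345
v 4.59 -1.948 2.108
v 3.338 -2.879 2.015
v 4.326 -1.67 1.977
v 4.05 -1.52 1.722
v 3.816 -1.529 1.391
v 3.67 -1.694 1.052
v 3.641 -1.984 0.771
v 3.735 -2.341 0.603
v 3.934 -2.693 0.582
v 4.197 -2.972 0.713
v 4.473 -3.122 0.969
v 4.707 -3.113 1.299
v 4.853 -2.947 1.638
v 4.882 -2.657 1.92
v 4.788 -2.301 2.087
v -4.387 1.564 2.197
v -3.949 1.676 1.662
v -3.233 1.376 3.103
v -3.983 1.93 1.758
v -4.078 2.128 1.92
v -4.22 2.24 2.124
v -4.388 2.25 2.34
v -4.555 2.155 2.534
v -4.697 1.97 2.676
v -4.792 1.723 2.745
v -4.825 1.452 2.731
v -4.792 1.199 2.636
v -4.697 1.001 2.474
v -4.555 0.888 2.269
v -4.387 0.879 2.054
v -4.219 0.974 1.86
v -4.077 1.159 1.718
v -3.983 1.405 1.648
f 2 1 5
f 2 5 3
f 3 5 6
f 3 6 4
f 5 1 7
f 5 7 6
f 6 7 8
f 6 8 4
f 7 1 9
f 7 9 8
f 8 9 10
f 8 10 4
f 9 1 11
f 9 11 10
f 10 11 12
f 10 12 4
f 11 1 13
f 11 13 12
f 12 13 14
f 12 14 4
f 13 1 15
f 13 15 14
f 14 15 16
f 14 16 4
f 15 1 17
f 15 17 16
f 16 17 18
f 16 18 4
f 17 1 19
f 17 19 18
f 18 19 20
f 18 20 4
f 19 1 21
f 19 21 20
f 20 21 22
f 20 22 4
f 21 1 23
f 21 23 22
f 22 23 24
f 22 24 4
f 23 1 25
f 23 25 24
f 24 25 26
f 24 26 4
f 25 1 27
f 25 27 26
f 26 27 28
f 26 28 4
f 27 1 29
f 27 29 28
f 28 29 30
f 28 30 4
f 29 1 31
f 29 31 30
f 30 31 32
f 30 32 4
f 31 1 33
f 31 33 32
f 32 33 34
f 32 34 4
f 33 1 2
f 33 2 34
f 34 2 3
f 34 3 4
f 35 72 51
f 72 46 75
f 51 75 40
f 72 75 51
f 35 51 47
f 51 40 52
f 47 52 36
f 51 52 47
f 35 47 56
f 47 36 57
f 56 57 42
f 47 57 56
f 35 56 68
f 56 42 71
f 68 71 45
f 56 71 68
f 35 68 72
f 68 45 76
f 72 76 46
f 68 76 72
f 36 52 63
f 52 40 66
f 63 66 44
f 52 66 63
f 40 75 53
f 75 46 74
f 53 74 39
f 75 74 53
f 46 76 73
f 76 45 69
f 73 69 37
f 76 69 73
f 45 71 70
f 71 42 58
f 70 58 41
f 71 58 70
f 42 57 62
f 57 36 59
f 62 59 43
f 57 59 62
f 38 64 50
f 64 44 65
f 50 65 39
f 64 65 50
f 38 50 48
f 50 39 49
f 48 49 37
f 50 49 48
f 38 48 55
f 48 37 54
f 55 54 41
f 48 54 55
f 38 55 60
f 55 41 61
f 60 61 43
f 55 61 60
f 38 60 64
f 60 43 67
f 64 67 44
f 60 67 64
f 39 65 53
f 65 44 66
f 53 66 40
f 65 66 53
f 37 49 73
f 49 39 74
f 73 74 46
f 49 74 73
f 41 54 70
f 54 37 69
f 70 69 45
f 54 69 70
f 43 61 62
f 61 41 58
f 62 58 42
f 61 58 62
f 44 67 63
f 67 43 59
f 63 59 36
f 67 59 63
f 78 77 80
f 78 80 79
f 80 77 81
f 80 81 79
f 81 77 82
f 81 82 79
f 82 77 83
f 82 83 79
f 83 77 84
f 83 84 79
f 84 77 85
f 84 85 79
f 85 77 86
f 85 86 79
f 86 77 87
f 86 87 79
f 87 77 88
f 87 88 79
f 88 77 89
f 88 89 79
f 89 77 90
f 89 90 79
f 90 77 91
f 90 91 79
f 91 77 92
f 91 92 79
f 92 77 78
f 92 78 79
f 94 93 96
f 94 96 95
f 96 93 97
f 96 97 95
f 97 93 98
f 97 98 95
f 98 93 99
f 98 99 95
f 99 93 100
f 99 100 95
f 100 93 101
f 100 101 95
f 101 93 102
f 101 102 95
f 102 93 103
f 102 103 95
f 103 93 104
f 103 104 95
f 104 93 105
f 104 105 95
f 105 93 106
f 105 106 95
f 106 93 107
f 106 107 95
f 107 93 108
f 107 108 95
f 108 93 109
f 108 109 95
f 109 93 110
f 109 110 95
f 110 93 94
f 110 94 95



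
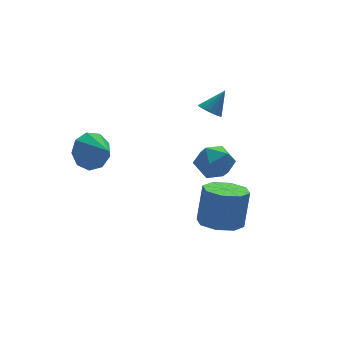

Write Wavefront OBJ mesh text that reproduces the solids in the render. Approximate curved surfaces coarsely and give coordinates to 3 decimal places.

v -3.76 4.522 1.013
v -2.844 4.458 0.424
v -3.44 3.258 1.647
v -2.711 4.814 1.066
v -3.068 5.033 1.682
v -3.749 5.013 1.986
v -4.435 4.764 1.833
v -4.805 4.401 1.297
v -4.686 4.095 0.628
v -4.133 3.989 0.139
v -3.406 4.132 0.058
v -0.165 -1.172 -1.517
v 0.882 -1.116 -1.773
v 1.333 -0.812 0.141
v 0.285 -0.868 0.397
v 0.51 -0.379 -1.802
v 0.961 -0.075 0.112
v -0.258 -0.106 -1.665
v 0.193 0.198 0.25
v -0.972 -0.458 -1.441
v -0.521 -0.154 0.474
v -1.213 -1.228 -1.261
v -0.762 -0.924 0.653
v -0.841 -1.965 -1.232
v -0.39 -1.661 0.682
v -0.073 -2.238 -1.37
v 0.378 -1.934 0.545
v 0.641 -1.886 -1.594
v 1.092 -1.582 0.321
v 1.878 3.551 2.608
v 2.271 3.919 2.262
v 2.742 3.649 3.692
v 2.081 4.12 2.395
v 1.845 4.19 2.577
v 1.616 4.113 2.766
v 1.447 3.908 2.918
v 1.377 3.621 3
v 1.422 3.319 2.992
v 1.571 3.069 2.895
v 1.791 2.93 2.733
v 2.03 2.933 2.542
v 2.235 3.078 2.366
v 2.358 3.331 2.246
v 2.371 3.635 2.208
v -0.461 0.131 2.533
v 0.304 -0.181 1.935
v -0.904 -1.439 2.785
v -0.139 -1.751 2.187
v 0.062 -1.33 3.095
v 0.335 -0.36 2.939
v -0.935 -1.26 1.781
v -0.662 -0.29 1.625
v 0.011 -1.041 1.471
v 0.627 -1.084 2.282
v -1.227 -0.536 2.438
v -0.611 -0.579 3.249
f 2 1 4
f 2 4 3
f 4 1 5
f 4 5 3
f 5 1 6
f 5 6 3
f 6 1 7
f 6 7 3
f 7 1 8
f 7 8 3
f 8 1 9
f 8 9 3
f 9 1 10
f 9 10 3
f 10 1 11
f 10 11 3
f 11 1 2
f 11 2 3
f 13 12 16
f 13 16 14
f 14 16 17
f 14 17 15
f 16 12 18
f 16 18 17
f 17 18 19
f 17 19 15
f 18 12 20
f 18 20 19
f 19 20 21
f 19 21 15
f 20 12 22
f 20 22 21
f 21 22 23
f 21 23 15
f 22 12 24
f 22 24 23
f 23 24 25
f 23 25 15
f 24 12 26
f 24 26 25
f 25 26 27
f 25 27 15
f 26 12 28
f 26 28 27
f 27 28 29
f 27 29 15
f 28 12 13
f 28 13 29
f 29 13 14
f 29 14 15
f 31 30 33
f 31 33 32
f 33 30 34
f 33 34 32
f 34 30 35
f 34 35 32
f 35 30 36
f 35 36 32
f 36 30 37
f 36 37 32
f 37 30 38
f 37 38 32
f 38 30 39
f 38 39 32
f 39 30 40
f 39 40 32
f 40 30 41
f 40 41 32
f 41 30 42
f 41 42 32
f 42 30 43
f 42 43 32
f 43 30 44
f 43 44 32
f 44 30 31
f 44 31 32
f 45 56 50
f 45 50 46
f 45 46 52
f 45 52 55
f 45 55 56
f 46 50 54
f 50 56 49
f 56 55 47
f 55 52 51
f 52 46 53
f 48 54 49
f 48 49 47
f 48 47 51
f 48 51 53
f 48 53 54
f 49 54 50
f 47 49 56
f 51 47 55
f 53 51 52
f 54 53 46



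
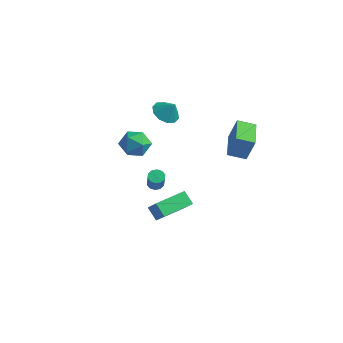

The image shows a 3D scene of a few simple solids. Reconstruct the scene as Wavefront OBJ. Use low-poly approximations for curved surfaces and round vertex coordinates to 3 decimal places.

v -1.165 -1.764 2.768
v -0.617 -1.035 2.245
v -0.203 -2.985 2.075
v 0.345 -2.256 1.552
v 0.431 -2.329 2.597
v -0.163 -1.574 3.026
v -0.657 -2.446 1.294
v -1.251 -1.691 1.723
v -0.303 -1.457 1.334
v 0.37 -1.384 2.139
v -1.19 -2.636 2.181
v -0.517 -2.563 2.986
v -1.112 0.836 -3.565
v -0.634 0.705 -3.803
v -0.19 0.234 -2.653
v -0.668 0.364 -2.415
v -0.609 1.022 -3.683
v -0.164 0.551 -2.533
v -0.775 1.268 -3.518
v -0.331 0.797 -2.368
v -1.071 1.349 -3.371
v -0.627 0.877 -2.221
v -1.382 1.233 -3.298
v -0.938 0.762 -2.148
v -1.59 0.966 -3.327
v -1.146 0.495 -2.177
v -1.616 0.649 -3.447
v -1.171 0.178 -2.297
v -1.449 0.403 -3.612
v -1.005 -0.068 -2.462
v -1.153 0.323 -3.759
v -0.709 -0.149 -2.609
v -0.842 0.438 -3.832
v -0.398 -0.033 -2.682
v 3.312 -4.834 -1.223
v 2.582 -4.666 -0.545
v 3.869 -2.854 -1.114
v 3.14 -2.686 -0.436
v 4.12 -5.114 -0.284
v 3.391 -4.946 0.394
v 4.678 -3.134 -0.175
v 3.948 -2.966 0.503
v 3.116 2.43 0.063
v 3.637 2.581 1.705
v 2.01 4.109 0.259
v 2.532 4.26 1.901
v 4.068 3.1 -0.301
v 4.59 3.251 1.341
v 2.963 4.779 -0.105
v 3.484 4.93 1.537
v -1.546 2.457 1.894
v -0.754 2.333 1.384
v -0.914 2.583 2.846
v -0.878 2.907 1.39
v -1.257 3.309 1.589
v -1.747 3.385 1.904
v -2.16 3.107 2.215
v -2.338 2.58 2.403
v -2.214 2.007 2.397
v -1.835 1.605 2.199
v -1.345 1.528 1.884
v -0.932 1.806 1.573
f 1 12 6
f 1 6 2
f 1 2 8
f 1 8 11
f 1 11 12
f 2 6 10
f 6 12 5
f 12 11 3
f 11 8 7
f 8 2 9
f 4 10 5
f 4 5 3
f 4 3 7
f 4 7 9
f 4 9 10
f 5 10 6
f 3 5 12
f 7 3 11
f 9 7 8
f 10 9 2
f 14 13 17
f 14 17 15
f 15 17 18
f 15 18 16
f 17 13 19
f 17 19 18
f 18 19 20
f 18 20 16
f 19 13 21
f 19 21 20
f 20 21 22
f 20 22 16
f 21 13 23
f 21 23 22
f 22 23 24
f 22 24 16
f 23 13 25
f 23 25 24
f 24 25 26
f 24 26 16
f 25 13 27
f 25 27 26
f 26 27 28
f 26 28 16
f 27 13 29
f 27 29 28
f 28 29 30
f 28 30 16
f 29 13 31
f 29 31 30
f 30 31 32
f 30 32 16
f 31 13 33
f 31 33 32
f 32 33 34
f 32 34 16
f 33 13 14
f 33 14 34
f 34 14 15
f 34 15 16
f 36 38 35
f 39 36 35
f 35 38 37
f 37 39 35
f 36 42 38
f 40 36 39
f 40 42 36
f 38 42 37
f 41 39 37
f 37 42 41
f 41 40 39
f 42 40 41
f 44 46 43
f 47 44 43
f 43 46 45
f 45 47 43
f 44 50 46
f 48 44 47
f 48 50 44
f 46 50 45
f 49 47 45
f 45 50 49
f 49 48 47
f 50 48 49
f 52 51 54
f 52 54 53
f 54 51 55
f 54 55 53
f 55 51 56
f 55 56 53
f 56 51 57
f 56 57 53
f 57 51 58
f 57 58 53
f 58 51 59
f 58 59 53
f 59 51 60
f 59 60 53
f 60 51 61
f 60 61 53
f 61 51 62
f 61 62 53
f 62 51 52
f 62 52 53



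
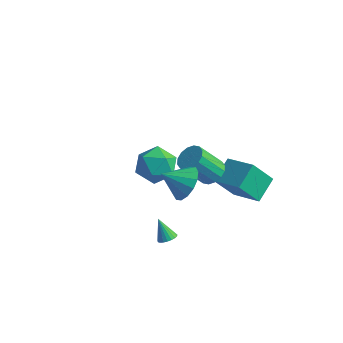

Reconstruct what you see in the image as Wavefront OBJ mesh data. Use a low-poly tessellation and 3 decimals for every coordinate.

v 1.783 -2.29 -3.852
v 2.242 -2.278 -3.569
v 1.097 -2.13 -2.748
v 2.213 -2.061 -3.619
v 2.109 -1.884 -3.709
v 1.948 -1.777 -3.824
v 1.759 -1.759 -3.944
v 1.574 -1.832 -4.048
v 1.426 -1.985 -4.119
v 1.339 -2.191 -4.143
v 1.329 -2.414 -4.117
v 1.397 -2.615 -4.045
v 1.532 -2.76 -3.94
v 1.711 -2.824 -3.819
v 1.902 -2.796 -3.705
v 2.072 -2.68 -3.616
v 2.193 -2.497 -3.568
v 3.69 -3.415 2.749
v 4.483 -3.934 3.202
v 2.73 -4.165 3.571
v 4.406 -3.495 3.514
v 4.138 -3.035 3.62
v 3.749 -2.676 3.493
v 3.345 -2.515 3.167
v 3.034 -2.596 2.729
v 2.898 -2.896 2.296
v 2.975 -3.335 1.985
v 3.243 -3.795 1.879
v 3.632 -4.154 2.006
v 4.036 -4.314 2.332
v 4.347 -4.234 2.77
v -3.002 1.848 -2.757
v -2.173 2.419 -2.013
v -1.487 1.121 -3.887
v -0.658 1.692 -3.143
v -1.321 0.721 -2.713
v -2.257 1.17 -2.015
v -1.403 2.37 -3.885
v -2.339 2.819 -3.187
v -1.185 2.741 -2.71
v -1.134 1.722 -1.986
v -2.526 1.818 -3.914
v -2.475 0.799 -3.19
v 2.031 1.377 -1.129
v 2.727 1.453 -0.704
v 1.906 0.578 0.795
v 1.209 0.503 0.369
v 2.507 1.806 -0.618
v 1.686 0.931 0.881
v 2.16 2.044 -0.67
v 1.339 1.169 0.829
v 1.778 2.103 -0.844
v 0.956 1.229 0.655
v 1.463 1.968 -1.095
v 0.642 1.094 0.403
v 1.301 1.675 -1.356
v 0.48 0.8 0.143
v 1.334 1.302 -1.555
v 0.513 0.427 -0.056
v 1.554 0.949 -1.641
v 0.733 0.074 -0.142
v 1.901 0.711 -1.589
v 1.08 -0.164 -0.09
v 2.284 0.651 -1.415
v 1.462 -0.223 0.084
v 2.598 0.786 -1.163
v 1.777 -0.088 0.335
v 2.76 1.08 -0.903
v 1.939 0.205 0.596
v 1.699 2.002 -2.535
v 1.646 3.392 -1.764
v 2.419 2.844 -4.004
v 2.366 4.234 -3.233
v 3.474 1.686 -1.847
v 3.421 3.076 -1.076
v 4.194 2.528 -3.316
v 4.141 3.918 -2.545
f 2 1 4
f 2 4 3
f 4 1 5
f 4 5 3
f 5 1 6
f 5 6 3
f 6 1 7
f 6 7 3
f 7 1 8
f 7 8 3
f 8 1 9
f 8 9 3
f 9 1 10
f 9 10 3
f 10 1 11
f 10 11 3
f 11 1 12
f 11 12 3
f 12 1 13
f 12 13 3
f 13 1 14
f 13 14 3
f 14 1 15
f 14 15 3
f 15 1 16
f 15 16 3
f 16 1 17
f 16 17 3
f 17 1 2
f 17 2 3
f 19 18 21
f 19 21 20
f 21 18 22
f 21 22 20
f 22 18 23
f 22 23 20
f 23 18 24
f 23 24 20
f 24 18 25
f 24 25 20
f 25 18 26
f 25 26 20
f 26 18 27
f 26 27 20
f 27 18 28
f 27 28 20
f 28 18 29
f 28 29 20
f 29 18 30
f 29 30 20
f 30 18 31
f 30 31 20
f 31 18 19
f 31 19 20
f 32 43 37
f 32 37 33
f 32 33 39
f 32 39 42
f 32 42 43
f 33 37 41
f 37 43 36
f 43 42 34
f 42 39 38
f 39 33 40
f 35 41 36
f 35 36 34
f 35 34 38
f 35 38 40
f 35 40 41
f 36 41 37
f 34 36 43
f 38 34 42
f 40 38 39
f 41 40 33
f 45 44 48
f 45 48 46
f 46 48 49
f 46 49 47
f 48 44 50
f 48 50 49
f 49 50 51
f 49 51 47
f 50 44 52
f 50 52 51
f 51 52 53
f 51 53 47
f 52 44 54
f 52 54 53
f 53 54 55
f 53 55 47
f 54 44 56
f 54 56 55
f 55 56 57
f 55 57 47
f 56 44 58
f 56 58 57
f 57 58 59
f 57 59 47
f 58 44 60
f 58 60 59
f 59 60 61
f 59 61 47
f 60 44 62
f 60 62 61
f 61 62 63
f 61 63 47
f 62 44 64
f 62 64 63
f 63 64 65
f 63 65 47
f 64 44 66
f 64 66 65
f 65 66 67
f 65 67 47
f 66 44 68
f 66 68 67
f 67 68 69
f 67 69 47
f 68 44 45
f 68 45 69
f 69 45 46
f 69 46 47
f 71 73 70
f 74 71 70
f 70 73 72
f 72 74 70
f 71 77 73
f 75 71 74
f 75 77 71
f 73 77 72
f 76 74 72
f 72 77 76
f 76 75 74
f 77 75 76



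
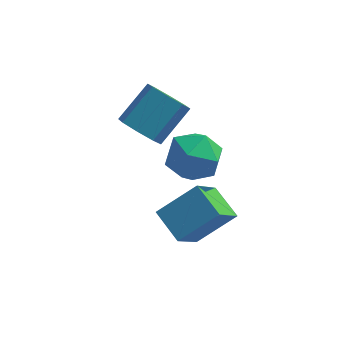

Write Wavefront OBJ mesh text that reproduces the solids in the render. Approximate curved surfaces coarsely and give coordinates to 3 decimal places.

v 1.888 -0.271 -0.753
v 2.433 -1.079 -0.003
v 1.647 -1.701 -2.117
v 2.192 -2.509 -1.367
v 1.082 -2.061 -1.086
v 1.23 -1.177 -0.243
v 2.85 -1.603 -1.877
v 2.998 -0.719 -1.034
v 3.028 -1.902 -0.698
v 1.935 -2.185 -0.208
v 2.145 -0.595 -1.912
v 1.052 -0.878 -1.422
v 1.142 -4.061 -1.967
v 2.518 -3.33 -0.829
v 1.592 -2.706 -3.382
v 2.968 -1.975 -2.243
v 2.132 -5.005 -2.557
v 3.508 -4.274 -1.418
v 2.582 -3.65 -3.971
v 3.958 -2.919 -2.833
v -0.148 -0.734 -0.564
v 0.722 -1.009 -0.921
v 1.598 0.219 0.267
v 0.728 0.494 0.624
v 0.426 -0.433 -1.299
v 1.302 0.796 -0.111
v -0.206 -0.033 -1.246
v 0.669 1.195 -0.058
v -0.804 -0.044 -0.794
v 0.071 1.184 0.394
v -1.018 -0.459 -0.207
v -0.142 0.769 0.981
v -0.722 -1.036 0.171
v 0.154 0.193 1.359
v -0.089 -1.435 0.118
v 0.786 -0.207 1.306
v 0.509 -1.424 -0.334
v 1.384 -0.196 0.854
f 1 12 6
f 1 6 2
f 1 2 8
f 1 8 11
f 1 11 12
f 2 6 10
f 6 12 5
f 12 11 3
f 11 8 7
f 8 2 9
f 4 10 5
f 4 5 3
f 4 3 7
f 4 7 9
f 4 9 10
f 5 10 6
f 3 5 12
f 7 3 11
f 9 7 8
f 10 9 2
f 14 16 13
f 17 14 13
f 13 16 15
f 15 17 13
f 14 20 16
f 18 14 17
f 18 20 14
f 16 20 15
f 19 17 15
f 15 20 19
f 19 18 17
f 20 18 19
f 22 21 25
f 22 25 23
f 23 25 26
f 23 26 24
f 25 21 27
f 25 27 26
f 26 27 28
f 26 28 24
f 27 21 29
f 27 29 28
f 28 29 30
f 28 30 24
f 29 21 31
f 29 31 30
f 30 31 32
f 30 32 24
f 31 21 33
f 31 33 32
f 32 33 34
f 32 34 24
f 33 21 35
f 33 35 34
f 34 35 36
f 34 36 24
f 35 21 37
f 35 37 36
f 36 37 38
f 36 38 24
f 37 21 22
f 37 22 38
f 38 22 23
f 38 23 24



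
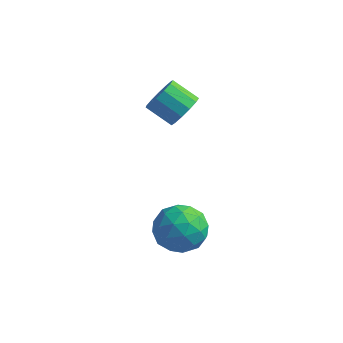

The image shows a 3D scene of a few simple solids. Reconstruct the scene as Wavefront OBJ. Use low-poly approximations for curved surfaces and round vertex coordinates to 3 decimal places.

v 3.022 -3.091 -3.812
v 4.078 -2.606 -3.52
v 3.142 -4.274 -2.28
v 4.198 -3.789 -1.988
v 3.193 -3.145 -1.881
v 3.118 -2.414 -2.828
v 4.102 -4.466 -2.972
v 4.027 -3.735 -3.919
v 4.745 -3.455 -3.001
v 4.184 -2.639 -2.327
v 3.036 -4.241 -3.473
v 2.475 -3.425 -2.799
v 3.539 -2.745 -3.801
v 3.681 -4.135 -1.999
v 3.09 -3.757 -1.936
v 3.711 -3.472 -1.765
v 2.975 -2.632 -3.394
v 3.596 -2.347 -3.222
v 3.076 -2.664 -2.259
v 3.624 -4.533 -2.578
v 4.245 -4.248 -2.406
v 3.509 -3.408 -4.035
v 4.13 -3.123 -3.864
v 4.144 -4.216 -3.541
v 4.552 -2.959 -3.324
v 4.623 -3.654 -2.423
v 4.566 -4.052 -3.002
v 4.523 -3.622 -3.558
v 4.222 -2.479 -2.928
v 4.293 -3.174 -2.027
v 3.702 -2.796 -1.964
v 3.658 -2.366 -2.521
v 4.615 -2.978 -2.622
v 2.927 -3.706 -3.773
v 2.998 -4.401 -2.872
v 3.562 -4.514 -3.279
v 3.518 -4.084 -3.836
v 2.597 -3.226 -3.377
v 2.668 -3.921 -2.476
v 2.697 -3.258 -2.242
v 2.654 -2.828 -2.798
v 2.605 -3.902 -3.178
v 1.947 -0.037 1.166
v 2.406 0.036 1.89
v 1.272 -0.051 2.618
v 0.813 -0.123 1.894
v 2.287 0.486 1.758
v 1.153 0.4 2.486
v 2.06 0.771 1.438
v 0.926 0.684 2.166
v 1.797 0.8 1.032
v 0.663 0.713 1.76
v 1.582 0.562 0.669
v 0.448 0.476 1.396
v 1.482 0.135 0.463
v 0.349 0.048 1.191
v 1.531 -0.347 0.481
v 0.397 -0.434 1.208
v 1.711 -0.73 0.716
v 0.577 -0.817 1.443
v 1.966 -0.893 1.094
v 0.832 -0.98 1.822
v 2.215 -0.784 1.495
v 1.082 -0.871 2.223
v 2.379 -0.438 1.792
v 1.245 -0.525 2.519
f 1 38 17
f 38 12 41
f 17 41 6
f 38 41 17
f 1 17 13
f 17 6 18
f 13 18 2
f 17 18 13
f 1 13 22
f 13 2 23
f 22 23 8
f 13 23 22
f 1 22 34
f 22 8 37
f 34 37 11
f 22 37 34
f 1 34 38
f 34 11 42
f 38 42 12
f 34 42 38
f 2 18 29
f 18 6 32
f 29 32 10
f 18 32 29
f 6 41 19
f 41 12 40
f 19 40 5
f 41 40 19
f 12 42 39
f 42 11 35
f 39 35 3
f 42 35 39
f 11 37 36
f 37 8 24
f 36 24 7
f 37 24 36
f 8 23 28
f 23 2 25
f 28 25 9
f 23 25 28
f 4 30 16
f 30 10 31
f 16 31 5
f 30 31 16
f 4 16 14
f 16 5 15
f 14 15 3
f 16 15 14
f 4 14 21
f 14 3 20
f 21 20 7
f 14 20 21
f 4 21 26
f 21 7 27
f 26 27 9
f 21 27 26
f 4 26 30
f 26 9 33
f 30 33 10
f 26 33 30
f 5 31 19
f 31 10 32
f 19 32 6
f 31 32 19
f 3 15 39
f 15 5 40
f 39 40 12
f 15 40 39
f 7 20 36
f 20 3 35
f 36 35 11
f 20 35 36
f 9 27 28
f 27 7 24
f 28 24 8
f 27 24 28
f 10 33 29
f 33 9 25
f 29 25 2
f 33 25 29
f 44 43 47
f 44 47 45
f 45 47 48
f 45 48 46
f 47 43 49
f 47 49 48
f 48 49 50
f 48 50 46
f 49 43 51
f 49 51 50
f 50 51 52
f 50 52 46
f 51 43 53
f 51 53 52
f 52 53 54
f 52 54 46
f 53 43 55
f 53 55 54
f 54 55 56
f 54 56 46
f 55 43 57
f 55 57 56
f 56 57 58
f 56 58 46
f 57 43 59
f 57 59 58
f 58 59 60
f 58 60 46
f 59 43 61
f 59 61 60
f 60 61 62
f 60 62 46
f 61 43 63
f 61 63 62
f 62 63 64
f 62 64 46
f 63 43 65
f 63 65 64
f 64 65 66
f 64 66 46
f 65 43 44
f 65 44 66
f 66 44 45
f 66 45 46



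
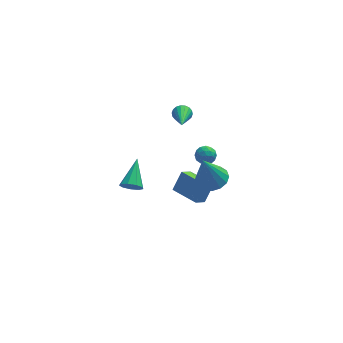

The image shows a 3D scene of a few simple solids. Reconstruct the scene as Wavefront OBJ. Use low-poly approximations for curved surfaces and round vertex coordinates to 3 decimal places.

v -2.506 1.901 -3.802
v -2.099 2.053 -4.299
v -1.994 3.419 -2.918
v -2.506 2.234 -4.373
v -2.914 2.258 -4.179
v -3.13 2.116 -3.81
v -3.055 1.873 -3.437
v -2.722 1.643 -3.235
v -2.289 1.534 -3.299
v -1.957 1.597 -3.598
v -1.882 1.802 -3.993
v 1.26 3.766 -2.963
v 1.783 4.105 -3.065
v 1.677 2.975 -3.455
v 2.2 3.314 -3.557
v 2.055 3.125 -2.972
v 1.797 3.615 -2.668
v 1.663 3.465 -3.852
v 1.405 3.955 -3.548
v 2.032 3.919 -3.614
v 2.274 3.709 -3.071
v 1.186 3.371 -3.449
v 1.428 3.161 -2.906
v 1.485 4.005 -2.971
v 1.975 3.075 -3.549
v 1.89 2.964 -3.206
v 2.197 3.163 -3.265
v 1.493 3.717 -2.738
v 1.8 3.916 -2.798
v 1.96 3.34 -2.743
v 1.66 3.164 -3.722
v 1.967 3.363 -3.782
v 1.263 3.917 -3.255
v 1.57 4.116 -3.314
v 1.5 3.74 -3.777
v 1.938 4.095 -3.353
v 2.183 3.63 -3.643
v 1.868 3.719 -3.816
v 1.716 4.006 -3.637
v 2.081 3.971 -3.034
v 2.326 3.506 -3.323
v 2.24 3.396 -2.98
v 2.089 3.683 -2.801
v 2.227 3.862 -3.357
v 1.134 3.574 -3.197
v 1.379 3.109 -3.486
v 1.371 3.397 -3.719
v 1.22 3.684 -3.54
v 1.277 3.45 -2.877
v 1.522 2.985 -3.167
v 1.744 3.074 -2.883
v 1.592 3.361 -2.704
v 1.233 3.218 -3.163
v 0.889 -3.634 2.24
v 1.537 -4.203 2.354
v 0.391 -3.846 4.02
v 1.716 -3.801 2.452
v 1.673 -3.355 2.493
v 1.42 -2.983 2.466
v 1.025 -2.786 2.379
v 0.593 -2.816 2.255
v 0.24 -3.065 2.127
v 0.062 -3.467 2.029
v 0.104 -3.913 1.988
v 0.357 -4.285 2.014
v 0.753 -4.482 2.101
v 1.185 -4.452 2.226
v 0.109 -3.565 0.248
v 0.627 -3.108 1.205
v -0.882 -2.36 0.209
v -0.364 -1.903 1.166
v 0.624 -3.157 -0.226
v 1.142 -2.7 0.731
v -0.367 -1.952 -0.265
v 0.151 -1.495 0.692
v 0.407 3.262 0.899
v 0.796 3.358 1.276
v 0.133 1.538 1.621
v 0.593 3.437 1.386
v 0.352 3.481 1.4
v 0.123 3.482 1.315
v -0.05 3.439 1.147
v -0.133 3.362 0.93
v -0.108 3.264 0.707
v 0.019 3.166 0.522
v 0.222 3.088 0.411
v 0.463 3.043 0.397
v 0.692 3.043 0.482
v 0.865 3.085 0.65
v 0.947 3.163 0.867
v 0.923 3.26 1.09
f 2 1 4
f 2 4 3
f 4 1 5
f 4 5 3
f 5 1 6
f 5 6 3
f 6 1 7
f 6 7 3
f 7 1 8
f 7 8 3
f 8 1 9
f 8 9 3
f 9 1 10
f 9 10 3
f 10 1 11
f 10 11 3
f 11 1 2
f 11 2 3
f 12 49 28
f 49 23 52
f 28 52 17
f 49 52 28
f 12 28 24
f 28 17 29
f 24 29 13
f 28 29 24
f 12 24 33
f 24 13 34
f 33 34 19
f 24 34 33
f 12 33 45
f 33 19 48
f 45 48 22
f 33 48 45
f 12 45 49
f 45 22 53
f 49 53 23
f 45 53 49
f 13 29 40
f 29 17 43
f 40 43 21
f 29 43 40
f 17 52 30
f 52 23 51
f 30 51 16
f 52 51 30
f 23 53 50
f 53 22 46
f 50 46 14
f 53 46 50
f 22 48 47
f 48 19 35
f 47 35 18
f 48 35 47
f 19 34 39
f 34 13 36
f 39 36 20
f 34 36 39
f 15 41 27
f 41 21 42
f 27 42 16
f 41 42 27
f 15 27 25
f 27 16 26
f 25 26 14
f 27 26 25
f 15 25 32
f 25 14 31
f 32 31 18
f 25 31 32
f 15 32 37
f 32 18 38
f 37 38 20
f 32 38 37
f 15 37 41
f 37 20 44
f 41 44 21
f 37 44 41
f 16 42 30
f 42 21 43
f 30 43 17
f 42 43 30
f 14 26 50
f 26 16 51
f 50 51 23
f 26 51 50
f 18 31 47
f 31 14 46
f 47 46 22
f 31 46 47
f 20 38 39
f 38 18 35
f 39 35 19
f 38 35 39
f 21 44 40
f 44 20 36
f 40 36 13
f 44 36 40
f 55 54 57
f 55 57 56
f 57 54 58
f 57 58 56
f 58 54 59
f 58 59 56
f 59 54 60
f 59 60 56
f 60 54 61
f 60 61 56
f 61 54 62
f 61 62 56
f 62 54 63
f 62 63 56
f 63 54 64
f 63 64 56
f 64 54 65
f 64 65 56
f 65 54 66
f 65 66 56
f 66 54 67
f 66 67 56
f 67 54 55
f 67 55 56
f 69 71 68
f 72 69 68
f 68 71 70
f 70 72 68
f 69 75 71
f 73 69 72
f 73 75 69
f 71 75 70
f 74 72 70
f 70 75 74
f 74 73 72
f 75 73 74
f 77 76 79
f 77 79 78
f 79 76 80
f 79 80 78
f 80 76 81
f 80 81 78
f 81 76 82
f 81 82 78
f 82 76 83
f 82 83 78
f 83 76 84
f 83 84 78
f 84 76 85
f 84 85 78
f 85 76 86
f 85 86 78
f 86 76 87
f 86 87 78
f 87 76 88
f 87 88 78
f 88 76 89
f 88 89 78
f 89 76 90
f 89 90 78
f 90 76 91
f 90 91 78
f 91 76 77
f 91 77 78



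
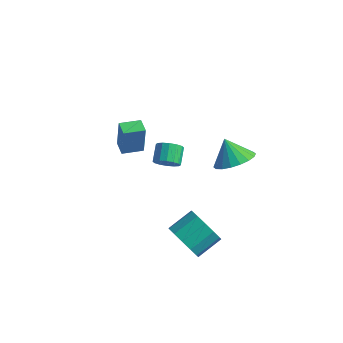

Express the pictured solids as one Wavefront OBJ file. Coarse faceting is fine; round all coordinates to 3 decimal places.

v -1.267 1.573 -4.075
v -0.85 2.008 -4.41
v -1.235 2.802 -3.86
v -1.653 2.367 -3.525
v -1.149 1.999 -4.605
v -1.534 2.792 -4.055
v -1.48 1.875 -4.659
v -1.865 2.669 -4.108
v -1.754 1.67 -4.555
v -2.139 2.464 -4.005
v -1.897 1.44 -4.323
v -2.282 2.233 -3.773
v -1.872 1.245 -4.025
v -2.257 2.038 -3.474
v -1.685 1.138 -3.74
v -2.07 1.932 -3.19
v -1.386 1.148 -3.545
v -1.771 1.941 -2.995
v -1.055 1.271 -3.492
v -1.44 2.065 -2.941
v -0.781 1.476 -3.595
v -1.166 2.27 -3.045
v -0.638 1.707 -3.827
v -1.023 2.5 -3.277
v -0.663 1.902 -4.126
v -1.048 2.695 -3.575
v 3.817 -0.124 0.681
v 4.479 0.598 0.998
v 3.103 0.064 1.739
v 4.176 0.838 0.751
v 3.802 0.888 0.491
v 3.431 0.737 0.268
v 3.137 0.415 0.126
v 2.977 -0.013 0.095
v 2.983 -0.464 0.18
v 3.154 -0.847 0.364
v 3.457 -1.087 0.61
v 3.831 -1.137 0.871
v 4.202 -0.986 1.094
v 4.496 -0.664 1.235
v 4.656 -0.236 1.267
v 4.65 0.215 1.182
v 3.081 -3.082 -3.614
v 3.941 -3.099 -4.181
v 4.379 -1.915 -3.553
v 3.519 -1.898 -2.986
v 3.551 -2.794 -4.484
v 3.989 -1.61 -3.856
v 3.012 -2.581 -4.511
v 3.45 -1.397 -3.883
v 2.495 -2.526 -4.253
v 2.933 -1.342 -3.625
v 2.164 -2.648 -3.792
v 2.602 -1.464 -3.164
v 2.124 -2.908 -3.275
v 2.562 -1.724 -2.647
v 2.388 -3.223 -2.865
v 2.826 -2.039 -2.237
v 2.872 -3.493 -2.693
v 3.31 -2.309 -2.065
v 3.422 -3.633 -2.813
v 3.86 -2.449 -2.185
v 3.864 -3.598 -3.188
v 4.302 -2.414 -2.56
v 4.058 -3.399 -3.698
v 4.495 -2.215 -3.07
v -2.518 -0.357 -2.433
v -2.431 -0.3 -0.817
v -3.176 0.147 -2.416
v -3.089 0.205 -0.799
v -1.851 0.515 -2.501
v -1.764 0.573 -0.884
v -2.509 1.02 -2.483
v -2.422 1.077 -0.867
f 2 1 5
f 2 5 3
f 3 5 6
f 3 6 4
f 5 1 7
f 5 7 6
f 6 7 8
f 6 8 4
f 7 1 9
f 7 9 8
f 8 9 10
f 8 10 4
f 9 1 11
f 9 11 10
f 10 11 12
f 10 12 4
f 11 1 13
f 11 13 12
f 12 13 14
f 12 14 4
f 13 1 15
f 13 15 14
f 14 15 16
f 14 16 4
f 15 1 17
f 15 17 16
f 16 17 18
f 16 18 4
f 17 1 19
f 17 19 18
f 18 19 20
f 18 20 4
f 19 1 21
f 19 21 20
f 20 21 22
f 20 22 4
f 21 1 23
f 21 23 22
f 22 23 24
f 22 24 4
f 23 1 25
f 23 25 24
f 24 25 26
f 24 26 4
f 25 1 2
f 25 2 26
f 26 2 3
f 26 3 4
f 28 27 30
f 28 30 29
f 30 27 31
f 30 31 29
f 31 27 32
f 31 32 29
f 32 27 33
f 32 33 29
f 33 27 34
f 33 34 29
f 34 27 35
f 34 35 29
f 35 27 36
f 35 36 29
f 36 27 37
f 36 37 29
f 37 27 38
f 37 38 29
f 38 27 39
f 38 39 29
f 39 27 40
f 39 40 29
f 40 27 41
f 40 41 29
f 41 27 42
f 41 42 29
f 42 27 28
f 42 28 29
f 44 43 47
f 44 47 45
f 45 47 48
f 45 48 46
f 47 43 49
f 47 49 48
f 48 49 50
f 48 50 46
f 49 43 51
f 49 51 50
f 50 51 52
f 50 52 46
f 51 43 53
f 51 53 52
f 52 53 54
f 52 54 46
f 53 43 55
f 53 55 54
f 54 55 56
f 54 56 46
f 55 43 57
f 55 57 56
f 56 57 58
f 56 58 46
f 57 43 59
f 57 59 58
f 58 59 60
f 58 60 46
f 59 43 61
f 59 61 60
f 60 61 62
f 60 62 46
f 61 43 63
f 61 63 62
f 62 63 64
f 62 64 46
f 63 43 65
f 63 65 64
f 64 65 66
f 64 66 46
f 65 43 44
f 65 44 66
f 66 44 45
f 66 45 46
f 68 70 67
f 71 68 67
f 67 70 69
f 69 71 67
f 68 74 70
f 72 68 71
f 72 74 68
f 70 74 69
f 73 71 69
f 69 74 73
f 73 72 71
f 74 72 73



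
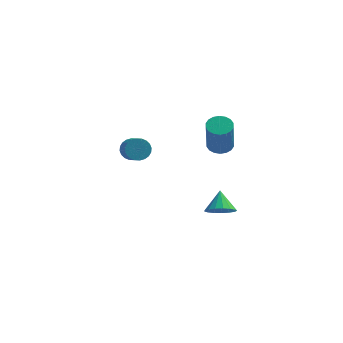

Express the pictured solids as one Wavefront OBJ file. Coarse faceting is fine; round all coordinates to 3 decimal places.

v 2.739 2.346 1.435
v 3.186 2.774 1.598
v 3.228 2.063 3.349
v 2.781 1.634 3.185
v 2.943 2.909 1.659
v 2.985 2.198 3.409
v 2.66 2.933 1.675
v 2.701 2.222 3.426
v 2.392 2.841 1.644
v 2.434 2.13 3.395
v 2.193 2.65 1.571
v 2.235 1.939 3.322
v 2.103 2.399 1.472
v 2.144 1.688 3.222
v 2.138 2.138 1.365
v 2.179 1.427 3.115
v 2.292 1.917 1.271
v 2.334 1.206 3.022
v 2.535 1.782 1.211
v 2.577 1.071 2.961
v 2.819 1.758 1.194
v 2.86 1.047 2.945
v 3.086 1.85 1.225
v 3.128 1.139 2.976
v 3.285 2.041 1.298
v 3.327 1.33 3.049
v 3.376 2.292 1.398
v 3.417 1.581 3.148
v 3.341 2.553 1.505
v 3.382 1.842 3.255
v 2.695 3.239 -3.822
v 3.06 3.754 -4.28
v 2.565 4.081 -2.978
v 2.701 3.792 -4.373
v 2.34 3.702 -4.339
v 2.06 3.507 -4.187
v 1.926 3.25 -3.952
v 1.968 2.991 -3.687
v 2.176 2.788 -3.453
v 2.504 2.689 -3.303
v 2.875 2.715 -3.273
v 3.205 2.862 -3.368
v 3.418 3.095 -3.568
v 3.465 3.361 -3.825
v 3.336 3.599 -4.083
v -1.558 3.725 -0.199
v -1.06 3.692 -0.6
v -0.664 2.882 -0.041
v -1.162 2.915 0.359
v -0.974 3.852 -0.428
v -0.578 3.043 0.13
v -0.977 3.993 -0.222
v -0.581 3.183 0.336
v -1.069 4.093 -0.013
v -0.673 3.283 0.546
v -1.235 4.137 0.169
v -0.839 3.327 0.727
v -1.45 4.118 0.294
v -1.054 3.309 0.853
v -1.682 4.039 0.344
v -1.286 3.23 0.903
v -1.894 3.913 0.311
v -1.499 3.103 0.87
v -2.056 3.758 0.201
v -1.66 2.948 0.76
v -2.142 3.597 0.03
v -1.746 2.788 0.588
v -2.139 3.457 -0.176
v -1.743 2.647 0.382
v -2.047 3.357 -0.386
v -1.651 2.547 0.173
v -1.881 3.313 -0.567
v -1.485 2.503 -0.009
v -1.666 3.331 -0.693
v -1.27 2.522 -0.134
v -1.434 3.41 -0.743
v -1.038 2.601 -0.184
v -1.221 3.537 -0.71
v -0.826 2.727 -0.151
f 2 1 5
f 2 5 3
f 3 5 6
f 3 6 4
f 5 1 7
f 5 7 6
f 6 7 8
f 6 8 4
f 7 1 9
f 7 9 8
f 8 9 10
f 8 10 4
f 9 1 11
f 9 11 10
f 10 11 12
f 10 12 4
f 11 1 13
f 11 13 12
f 12 13 14
f 12 14 4
f 13 1 15
f 13 15 14
f 14 15 16
f 14 16 4
f 15 1 17
f 15 17 16
f 16 17 18
f 16 18 4
f 17 1 19
f 17 19 18
f 18 19 20
f 18 20 4
f 19 1 21
f 19 21 20
f 20 21 22
f 20 22 4
f 21 1 23
f 21 23 22
f 22 23 24
f 22 24 4
f 23 1 25
f 23 25 24
f 24 25 26
f 24 26 4
f 25 1 27
f 25 27 26
f 26 27 28
f 26 28 4
f 27 1 29
f 27 29 28
f 28 29 30
f 28 30 4
f 29 1 2
f 29 2 30
f 30 2 3
f 30 3 4
f 32 31 34
f 32 34 33
f 34 31 35
f 34 35 33
f 35 31 36
f 35 36 33
f 36 31 37
f 36 37 33
f 37 31 38
f 37 38 33
f 38 31 39
f 38 39 33
f 39 31 40
f 39 40 33
f 40 31 41
f 40 41 33
f 41 31 42
f 41 42 33
f 42 31 43
f 42 43 33
f 43 31 44
f 43 44 33
f 44 31 45
f 44 45 33
f 45 31 32
f 45 32 33
f 47 46 50
f 47 50 48
f 48 50 51
f 48 51 49
f 50 46 52
f 50 52 51
f 51 52 53
f 51 53 49
f 52 46 54
f 52 54 53
f 53 54 55
f 53 55 49
f 54 46 56
f 54 56 55
f 55 56 57
f 55 57 49
f 56 46 58
f 56 58 57
f 57 58 59
f 57 59 49
f 58 46 60
f 58 60 59
f 59 60 61
f 59 61 49
f 60 46 62
f 60 62 61
f 61 62 63
f 61 63 49
f 62 46 64
f 62 64 63
f 63 64 65
f 63 65 49
f 64 46 66
f 64 66 65
f 65 66 67
f 65 67 49
f 66 46 68
f 66 68 67
f 67 68 69
f 67 69 49
f 68 46 70
f 68 70 69
f 69 70 71
f 69 71 49
f 70 46 72
f 70 72 71
f 71 72 73
f 71 73 49
f 72 46 74
f 72 74 73
f 73 74 75
f 73 75 49
f 74 46 76
f 74 76 75
f 75 76 77
f 75 77 49
f 76 46 78
f 76 78 77
f 77 78 79
f 77 79 49
f 78 46 47
f 78 47 79
f 79 47 48
f 79 48 49

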